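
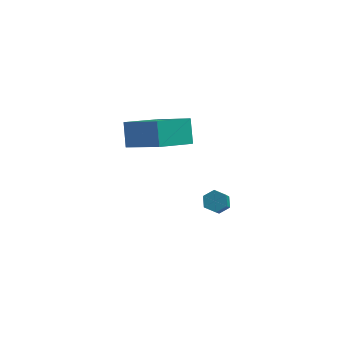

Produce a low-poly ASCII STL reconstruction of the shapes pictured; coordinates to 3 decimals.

solid 
facet normal -0.032 0.720 -0.693
outer loop
vertex 3.823 -0.829 -3.494
vertex 3.437 -1.058 -3.714
vertex 3.355 -0.718 -3.357
endloop
endfacet
facet normal 0.351 0.657 0.667
outer loop
vertex 3.823 -0.829 -3.494
vertex 3.355 -0.718 -3.357
vertex 3.889 -2.313 -2.066
endloop
endfacet
facet normal 0.351 0.657 0.667
outer loop
vertex 3.889 -2.313 -2.066
vertex 3.355 -0.718 -3.357
vertex 3.421 -2.202 -1.929
endloop
endfacet
facet normal 0.032 -0.720 0.693
outer loop
vertex 3.889 -2.313 -2.066
vertex 3.421 -2.202 -1.929
vertex 3.503 -2.542 -2.286
endloop
endfacet
facet normal -0.032 0.720 -0.693
outer loop
vertex 3.355 -0.718 -3.357
vertex 3.437 -1.058 -3.714
vertex 2.969 -0.947 -3.577
endloop
endfacet
facet normal -0.635 0.521 0.571
outer loop
vertex 3.355 -0.718 -3.357
vertex 2.969 -0.947 -3.577
vertex 3.421 -2.202 -1.929
endloop
endfacet
facet normal -0.635 0.520 0.571
outer loop
vertex 3.421 -2.202 -1.929
vertex 2.969 -0.947 -3.577
vertex 3.036 -2.431 -2.149
endloop
endfacet
facet normal 0.032 -0.720 0.693
outer loop
vertex 3.421 -2.202 -1.929
vertex 3.036 -2.431 -2.149
vertex 3.503 -2.542 -2.286
endloop
endfacet
facet normal -0.032 0.720 -0.693
outer loop
vertex 2.969 -0.947 -3.577
vertex 3.437 -1.058 -3.714
vertex 3.051 -1.287 -3.934
endloop
endfacet
facet normal -0.986 -0.137 -0.096
outer loop
vertex 2.969 -0.947 -3.577
vertex 3.051 -1.287 -3.934
vertex 3.036 -2.431 -2.149
endloop
endfacet
facet normal -0.986 -0.135 -0.095
outer loop
vertex 3.036 -2.431 -2.149
vertex 3.051 -1.287 -3.934
vertex 3.117 -2.771 -2.506
endloop
endfacet
facet normal 0.032 -0.720 0.693
outer loop
vertex 3.036 -2.431 -2.149
vertex 3.117 -2.771 -2.506
vertex 3.503 -2.542 -2.286
endloop
endfacet
facet normal -0.032 0.720 -0.693
outer loop
vertex 3.051 -1.287 -3.934
vertex 3.437 -1.058 -3.714
vertex 3.519 -1.398 -4.071
endloop
endfacet
facet normal -0.351 -0.657 -0.667
outer loop
vertex 3.051 -1.287 -3.934
vertex 3.519 -1.398 -4.071
vertex 3.117 -2.771 -2.506
endloop
endfacet
facet normal -0.351 -0.657 -0.667
outer loop
vertex 3.117 -2.771 -2.506
vertex 3.519 -1.398 -4.071
vertex 3.585 -2.882 -2.643
endloop
endfacet
facet normal 0.032 -0.720 0.693
outer loop
vertex 3.117 -2.771 -2.506
vertex 3.585 -2.882 -2.643
vertex 3.503 -2.542 -2.286
endloop
endfacet
facet normal -0.032 0.720 -0.693
outer loop
vertex 3.519 -1.398 -4.071
vertex 3.437 -1.058 -3.714
vertex 3.904 -1.169 -3.851
endloop
endfacet
facet normal 0.635 -0.521 -0.570
outer loop
vertex 3.519 -1.398 -4.071
vertex 3.904 -1.169 -3.851
vertex 3.585 -2.882 -2.643
endloop
endfacet
facet normal 0.634 -0.521 -0.571
outer loop
vertex 3.585 -2.882 -2.643
vertex 3.904 -1.169 -3.851
vertex 3.971 -2.653 -2.423
endloop
endfacet
facet normal 0.032 -0.720 0.693
outer loop
vertex 3.585 -2.882 -2.643
vertex 3.971 -2.653 -2.423
vertex 3.503 -2.542 -2.286
endloop
endfacet
facet normal -0.032 0.720 -0.693
outer loop
vertex 3.904 -1.169 -3.851
vertex 3.437 -1.058 -3.714
vertex 3.823 -0.829 -3.494
endloop
endfacet
facet normal 0.986 0.136 0.095
outer loop
vertex 3.904 -1.169 -3.851
vertex 3.823 -0.829 -3.494
vertex 3.971 -2.653 -2.423
endloop
endfacet
facet normal 0.986 0.137 0.096
outer loop
vertex 3.971 -2.653 -2.423
vertex 3.823 -0.829 -3.494
vertex 3.889 -2.313 -2.066
endloop
endfacet
facet normal 0.032 -0.720 0.693
outer loop
vertex 3.971 -2.653 -2.423
vertex 3.889 -2.313 -2.066
vertex 3.503 -2.542 -2.286
endloop
endfacet
facet normal -0.686 -0.649 0.331
outer loop
vertex 1.547 -3.334 1.311
vertex 1.354 -2.673 2.207
vertex 0.11 -2.345 0.272
endloop
endfacet
facet normal 0.171 -0.585 -0.793
outer loop
vertex 1.186 -1.327 -0.247
vertex 1.547 -3.334 1.311
vertex 0.11 -2.345 0.272
endloop
endfacet
facet normal -0.685 -0.649 0.330
outer loop
vertex 0.11 -2.345 0.272
vertex 1.354 -2.673 2.207
vertex -0.083 -1.685 1.169
endloop
endfacet
facet normal -0.708 0.488 -0.511
outer loop
vertex -0.083 -1.685 1.169
vertex 1.186 -1.327 -0.247
vertex 0.11 -2.345 0.272
endloop
endfacet
facet normal 0.708 -0.487 0.512
outer loop
vertex 1.547 -3.334 1.311
vertex 2.43 -1.655 1.688
vertex 1.354 -2.673 2.207
endloop
endfacet
facet normal 0.171 -0.585 -0.793
outer loop
vertex 2.623 -2.315 0.791
vertex 1.547 -3.334 1.311
vertex 1.186 -1.327 -0.247
endloop
endfacet
facet normal 0.708 -0.487 0.511
outer loop
vertex 2.623 -2.315 0.791
vertex 2.43 -1.655 1.688
vertex 1.547 -3.334 1.311
endloop
endfacet
facet normal -0.171 0.585 0.793
outer loop
vertex 1.354 -2.673 2.207
vertex 2.43 -1.655 1.688
vertex -0.083 -1.685 1.169
endloop
endfacet
facet normal -0.708 0.487 -0.512
outer loop
vertex 0.993 -0.666 0.649
vertex 1.186 -1.327 -0.247
vertex -0.083 -1.685 1.169
endloop
endfacet
facet normal -0.171 0.585 0.793
outer loop
vertex -0.083 -1.685 1.169
vertex 2.43 -1.655 1.688
vertex 0.993 -0.666 0.649
endloop
endfacet
facet normal 0.685 0.649 -0.331
outer loop
vertex 0.993 -0.666 0.649
vertex 2.623 -2.315 0.791
vertex 1.186 -1.327 -0.247
endloop
endfacet
facet normal 0.685 0.649 -0.330
outer loop
vertex 2.43 -1.655 1.688
vertex 2.623 -2.315 0.791
vertex 0.993 -0.666 0.649
endloop
endfacet

endsolid


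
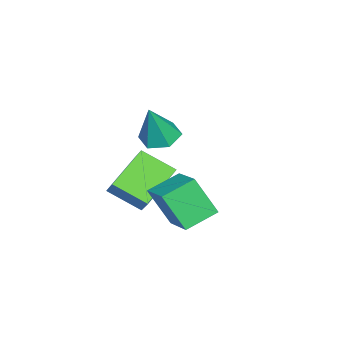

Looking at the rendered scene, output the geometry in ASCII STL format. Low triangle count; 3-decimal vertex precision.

solid 
facet normal -0.718 -0.590 -0.370
outer loop
vertex 0.863 -0.498 -1.122
vertex -0.23 0.48 -0.562
vertex 0.902 0.508 -2.803
endloop
endfacet
facet normal 0.696 -0.623 -0.357
outer loop
vertex 2.23 1.6 -2.118
vertex 0.863 -0.498 -1.122
vertex 0.902 0.508 -2.803
endloop
endfacet
facet normal -0.718 -0.590 -0.370
outer loop
vertex 0.902 0.508 -2.803
vertex -0.23 0.48 -0.562
vertex -0.191 1.487 -2.243
endloop
endfacet
facet normal 0.020 0.513 -0.858
outer loop
vertex -0.191 1.487 -2.243
vertex 2.23 1.6 -2.118
vertex 0.902 0.508 -2.803
endloop
endfacet
facet normal -0.020 -0.514 0.858
outer loop
vertex 0.863 -0.498 -1.122
vertex 1.098 1.572 0.123
vertex -0.23 0.48 -0.562
endloop
endfacet
facet normal 0.696 -0.623 -0.357
outer loop
vertex 2.191 0.593 -0.437
vertex 0.863 -0.498 -1.122
vertex 2.23 1.6 -2.118
endloop
endfacet
facet normal -0.021 -0.514 0.858
outer loop
vertex 2.191 0.593 -0.437
vertex 1.098 1.572 0.123
vertex 0.863 -0.498 -1.122
endloop
endfacet
facet normal -0.696 0.623 0.357
outer loop
vertex -0.23 0.48 -0.562
vertex 1.098 1.572 0.123
vertex -0.191 1.487 -2.243
endloop
endfacet
facet normal 0.020 0.514 -0.858
outer loop
vertex 1.137 2.578 -1.558
vertex 2.23 1.6 -2.118
vertex -0.191 1.487 -2.243
endloop
endfacet
facet normal -0.696 0.623 0.357
outer loop
vertex -0.191 1.487 -2.243
vertex 1.098 1.572 0.123
vertex 1.137 2.578 -1.558
endloop
endfacet
facet normal 0.718 0.590 0.370
outer loop
vertex 1.137 2.578 -1.558
vertex 2.191 0.593 -0.437
vertex 2.23 1.6 -2.118
endloop
endfacet
facet normal 0.718 0.590 0.370
outer loop
vertex 1.098 1.572 0.123
vertex 2.191 0.593 -0.437
vertex 1.137 2.578 -1.558
endloop
endfacet
facet normal -0.359 0.115 -0.926
outer loop
vertex -2.912 -1.849 -1.08
vertex -3.756 -1.57 -0.718
vertex -3.074 -0.92 -0.902
endloop
endfacet
facet normal 0.986 0.165 0.037
outer loop
vertex -2.912 -1.849 -1.08
vertex -3.074 -0.92 -0.902
vertex -3.004 -1.81 1.218
endloop
endfacet
facet normal -0.359 0.115 -0.926
outer loop
vertex -3.074 -0.92 -0.902
vertex -3.756 -1.57 -0.718
vertex -3.918 -0.641 -0.54
endloop
endfacet
facet normal 0.423 0.840 0.339
outer loop
vertex -3.074 -0.92 -0.902
vertex -3.918 -0.641 -0.54
vertex -3.004 -1.81 1.218
endloop
endfacet
facet normal -0.360 0.115 -0.926
outer loop
vertex -3.918 -0.641 -0.54
vertex -3.756 -1.57 -0.718
vertex -4.6 -1.291 -0.355
endloop
endfacet
facet normal -0.429 0.633 0.644
outer loop
vertex -3.918 -0.641 -0.54
vertex -4.6 -1.291 -0.355
vertex -3.004 -1.81 1.218
endloop
endfacet
facet normal -0.360 0.114 -0.926
outer loop
vertex -4.6 -1.291 -0.355
vertex -3.756 -1.57 -0.718
vertex -4.437 -2.221 -0.533
endloop
endfacet
facet normal -0.720 -0.250 0.648
outer loop
vertex -4.6 -1.291 -0.355
vertex -4.437 -2.221 -0.533
vertex -3.004 -1.81 1.218
endloop
endfacet
facet normal -0.360 0.114 -0.926
outer loop
vertex -4.437 -2.221 -0.533
vertex -3.756 -1.57 -0.718
vertex -3.593 -2.5 -0.896
endloop
endfacet
facet normal -0.157 -0.925 0.346
outer loop
vertex -4.437 -2.221 -0.533
vertex -3.593 -2.5 -0.896
vertex -3.004 -1.81 1.218
endloop
endfacet
facet normal -0.359 0.114 -0.926
outer loop
vertex -3.593 -2.5 -0.896
vertex -3.756 -1.57 -0.718
vertex -2.912 -1.849 -1.08
endloop
endfacet
facet normal 0.696 -0.717 0.040
outer loop
vertex -3.593 -2.5 -0.896
vertex -2.912 -1.849 -1.08
vertex -3.004 -1.81 1.218
endloop
endfacet
facet normal -0.548 -0.420 -0.723
outer loop
vertex -1.735 -1.961 -0.966
vertex -1.756 -0.449 -1.827
vertex 0.105 -2.539 -2.025
endloop
endfacet
facet normal 0.012 -0.869 0.494
outer loop
vertex 0.796 -2.011 -1.113
vertex -1.735 -1.961 -0.966
vertex 0.105 -2.539 -2.025
endloop
endfacet
facet normal -0.548 -0.420 -0.723
outer loop
vertex 0.105 -2.539 -2.025
vertex -1.756 -0.449 -1.827
vertex 0.084 -1.027 -2.886
endloop
endfacet
facet normal 0.836 -0.263 -0.482
outer loop
vertex 0.084 -1.027 -2.886
vertex 0.796 -2.011 -1.113
vertex 0.105 -2.539 -2.025
endloop
endfacet
facet normal -0.836 0.263 0.482
outer loop
vertex -1.735 -1.961 -0.966
vertex -1.065 0.079 -0.915
vertex -1.756 -0.449 -1.827
endloop
endfacet
facet normal 0.012 -0.869 0.494
outer loop
vertex -1.044 -1.433 -0.054
vertex -1.735 -1.961 -0.966
vertex 0.796 -2.011 -1.113
endloop
endfacet
facet normal -0.836 0.263 0.482
outer loop
vertex -1.044 -1.433 -0.054
vertex -1.065 0.079 -0.915
vertex -1.735 -1.961 -0.966
endloop
endfacet
facet normal -0.012 0.869 -0.494
outer loop
vertex -1.756 -0.449 -1.827
vertex -1.065 0.079 -0.915
vertex 0.084 -1.027 -2.886
endloop
endfacet
facet normal 0.836 -0.263 -0.482
outer loop
vertex 0.775 -0.499 -1.974
vertex 0.796 -2.011 -1.113
vertex 0.084 -1.027 -2.886
endloop
endfacet
facet normal -0.012 0.869 -0.494
outer loop
vertex 0.084 -1.027 -2.886
vertex -1.065 0.079 -0.915
vertex 0.775 -0.499 -1.974
endloop
endfacet
facet normal 0.548 0.420 0.723
outer loop
vertex 0.775 -0.499 -1.974
vertex -1.044 -1.433 -0.054
vertex 0.796 -2.011 -1.113
endloop
endfacet
facet normal 0.548 0.420 0.723
outer loop
vertex -1.065 0.079 -0.915
vertex -1.044 -1.433 -0.054
vertex 0.775 -0.499 -1.974
endloop
endfacet

endsolid


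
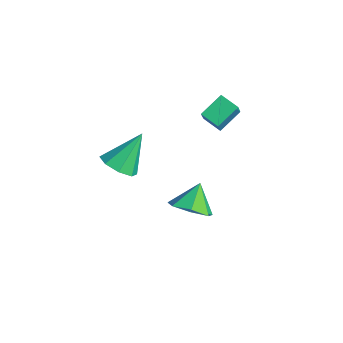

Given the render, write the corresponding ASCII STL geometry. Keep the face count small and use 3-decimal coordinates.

solid 
facet normal 0.064 -0.635 -0.770
outer loop
vertex 2.054 -2.265 -0.892
vertex 1.228 -2.405 -0.845
vertex 1.715 -1.858 -1.256
endloop
endfacet
facet normal 0.751 0.660 0.038
outer loop
vertex 2.054 -2.265 -0.892
vertex 1.715 -1.858 -1.256
vertex 1.112 -1.275 0.525
endloop
endfacet
facet normal 0.063 -0.635 -0.770
outer loop
vertex 1.715 -1.858 -1.256
vertex 1.228 -2.405 -0.845
vertex 1.09 -1.771 -1.379
endloop
endfacet
facet normal 0.182 0.951 -0.250
outer loop
vertex 1.715 -1.858 -1.256
vertex 1.09 -1.771 -1.379
vertex 1.112 -1.275 0.525
endloop
endfacet
facet normal 0.065 -0.635 -0.770
outer loop
vertex 1.09 -1.771 -1.379
vertex 1.228 -2.405 -0.845
vertex 0.546 -2.056 -1.19
endloop
endfacet
facet normal -0.510 0.834 -0.211
outer loop
vertex 1.09 -1.771 -1.379
vertex 0.546 -2.056 -1.19
vertex 1.112 -1.275 0.525
endloop
endfacet
facet normal 0.065 -0.635 -0.770
outer loop
vertex 0.546 -2.056 -1.19
vertex 1.228 -2.405 -0.845
vertex 0.401 -2.545 -0.799
endloop
endfacet
facet normal -0.917 0.377 0.131
outer loop
vertex 0.546 -2.056 -1.19
vertex 0.401 -2.545 -0.799
vertex 1.112 -1.275 0.525
endloop
endfacet
facet normal 0.065 -0.635 -0.770
outer loop
vertex 0.401 -2.545 -0.799
vertex 1.228 -2.405 -0.845
vertex 0.74 -2.952 -0.435
endloop
endfacet
facet normal -0.802 -0.152 0.577
outer loop
vertex 0.401 -2.545 -0.799
vertex 0.74 -2.952 -0.435
vertex 1.112 -1.275 0.525
endloop
endfacet
facet normal 0.064 -0.635 -0.770
outer loop
vertex 0.74 -2.952 -0.435
vertex 1.228 -2.405 -0.845
vertex 1.365 -3.039 -0.311
endloop
endfacet
facet normal -0.233 -0.444 0.865
outer loop
vertex 0.74 -2.952 -0.435
vertex 1.365 -3.039 -0.311
vertex 1.112 -1.275 0.525
endloop
endfacet
facet normal 0.064 -0.635 -0.770
outer loop
vertex 1.365 -3.039 -0.311
vertex 1.228 -2.405 -0.845
vertex 1.909 -2.754 -0.501
endloop
endfacet
facet normal 0.459 -0.326 0.826
outer loop
vertex 1.365 -3.039 -0.311
vertex 1.909 -2.754 -0.501
vertex 1.112 -1.275 0.525
endloop
endfacet
facet normal 0.064 -0.635 -0.770
outer loop
vertex 1.909 -2.754 -0.501
vertex 1.228 -2.405 -0.845
vertex 2.054 -2.265 -0.892
endloop
endfacet
facet normal 0.865 0.130 0.484
outer loop
vertex 1.909 -2.754 -0.501
vertex 2.054 -2.265 -0.892
vertex 1.112 -1.275 0.525
endloop
endfacet
facet normal -0.878 -0.349 0.326
outer loop
vertex 1.395 2.077 1.603
vertex 0.904 2.488 0.721
vertex 1.583 1.065 1.027
endloop
endfacet
facet normal 0.451 -0.377 0.809
outer loop
vertex 2.356 1.372 0.739
vertex 1.395 2.077 1.603
vertex 1.583 1.065 1.027
endloop
endfacet
facet normal -0.878 -0.349 0.326
outer loop
vertex 1.583 1.065 1.027
vertex 0.904 2.488 0.721
vertex 1.092 1.476 0.145
endloop
endfacet
facet normal 0.159 -0.858 -0.488
outer loop
vertex 1.092 1.476 0.145
vertex 2.356 1.372 0.739
vertex 1.583 1.065 1.027
endloop
endfacet
facet normal -0.159 0.858 0.488
outer loop
vertex 1.395 2.077 1.603
vertex 1.677 2.795 0.433
vertex 0.904 2.488 0.721
endloop
endfacet
facet normal 0.451 -0.377 0.809
outer loop
vertex 2.168 2.384 1.315
vertex 1.395 2.077 1.603
vertex 2.356 1.372 0.739
endloop
endfacet
facet normal -0.159 0.858 0.488
outer loop
vertex 2.168 2.384 1.315
vertex 1.677 2.795 0.433
vertex 1.395 2.077 1.603
endloop
endfacet
facet normal -0.451 0.377 -0.809
outer loop
vertex 0.904 2.488 0.721
vertex 1.677 2.795 0.433
vertex 1.092 1.476 0.145
endloop
endfacet
facet normal 0.159 -0.858 -0.488
outer loop
vertex 1.865 1.783 -0.143
vertex 2.356 1.372 0.739
vertex 1.092 1.476 0.145
endloop
endfacet
facet normal -0.451 0.377 -0.809
outer loop
vertex 1.092 1.476 0.145
vertex 1.677 2.795 0.433
vertex 1.865 1.783 -0.143
endloop
endfacet
facet normal 0.878 0.349 -0.326
outer loop
vertex 1.865 1.783 -0.143
vertex 2.168 2.384 1.315
vertex 2.356 1.372 0.739
endloop
endfacet
facet normal 0.878 0.349 -0.326
outer loop
vertex 1.677 2.795 0.433
vertex 2.168 2.384 1.315
vertex 1.865 1.783 -0.143
endloop
endfacet
facet normal 0.363 -0.568 -0.739
outer loop
vertex 2.799 -0.09 -3.686
vertex 2.144 0.274 -4.287
vertex 3.029 0.596 -4.1
endloop
endfacet
facet normal 0.537 0.296 0.790
outer loop
vertex 2.799 -0.09 -3.686
vertex 3.029 0.596 -4.1
vertex 1.676 1.006 -3.333
endloop
endfacet
facet normal 0.363 -0.567 -0.739
outer loop
vertex 3.029 0.596 -4.1
vertex 2.144 0.274 -4.287
vertex 2.593 1.039 -4.654
endloop
endfacet
facet normal 0.438 0.838 0.325
outer loop
vertex 3.029 0.596 -4.1
vertex 2.593 1.039 -4.654
vertex 1.676 1.006 -3.333
endloop
endfacet
facet normal 0.363 -0.568 -0.739
outer loop
vertex 2.593 1.039 -4.654
vertex 2.144 0.274 -4.287
vertex 1.819 0.906 -4.932
endloop
endfacet
facet normal -0.143 0.987 -0.074
outer loop
vertex 2.593 1.039 -4.654
vertex 1.819 0.906 -4.932
vertex 1.676 1.006 -3.333
endloop
endfacet
facet normal 0.363 -0.568 -0.739
outer loop
vertex 1.819 0.906 -4.932
vertex 2.144 0.274 -4.287
vertex 1.29 0.297 -4.724
endloop
endfacet
facet normal -0.769 0.631 -0.108
outer loop
vertex 1.819 0.906 -4.932
vertex 1.29 0.297 -4.724
vertex 1.676 1.006 -3.333
endloop
endfacet
facet normal 0.363 -0.569 -0.738
outer loop
vertex 1.29 0.297 -4.724
vertex 2.144 0.274 -4.287
vertex 1.404 -0.329 -4.186
endloop
endfacet
facet normal -0.968 0.038 0.249
outer loop
vertex 1.29 0.297 -4.724
vertex 1.404 -0.329 -4.186
vertex 1.676 1.006 -3.333
endloop
endfacet
facet normal 0.362 -0.568 -0.739
outer loop
vertex 1.404 -0.329 -4.186
vertex 2.144 0.274 -4.287
vertex 2.075 -0.501 -3.725
endloop
endfacet
facet normal -0.590 -0.346 0.730
outer loop
vertex 1.404 -0.329 -4.186
vertex 2.075 -0.501 -3.725
vertex 1.676 1.006 -3.333
endloop
endfacet
facet normal 0.362 -0.568 -0.739
outer loop
vertex 2.075 -0.501 -3.725
vertex 2.144 0.274 -4.287
vertex 2.799 -0.09 -3.686
endloop
endfacet
facet normal 0.079 -0.231 0.970
outer loop
vertex 2.075 -0.501 -3.725
vertex 2.799 -0.09 -3.686
vertex 1.676 1.006 -3.333
endloop
endfacet

endsolid


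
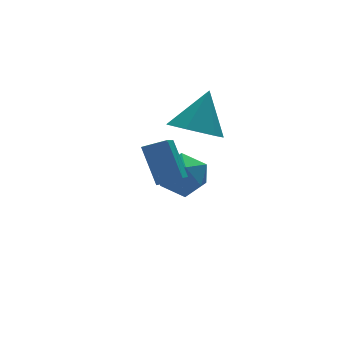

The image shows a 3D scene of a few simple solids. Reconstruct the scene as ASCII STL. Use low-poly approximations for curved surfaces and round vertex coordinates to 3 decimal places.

solid 
facet normal -0.869 0.387 -0.308
outer loop
vertex -2.245 -2.041 3.073
vertex -2.24 -1.057 4.296
vertex -1.196 -0.606 1.916
endloop
endfacet
facet normal -0.003 -0.626 -0.780
outer loop
vertex -0.44 -0.943 2.184
vertex -2.245 -2.041 3.073
vertex -1.196 -0.606 1.916
endloop
endfacet
facet normal -0.869 0.387 -0.308
outer loop
vertex -1.196 -0.606 1.916
vertex -2.24 -1.057 4.296
vertex -1.191 0.377 3.139
endloop
endfacet
facet normal 0.495 0.676 -0.546
outer loop
vertex -1.191 0.377 3.139
vertex -0.44 -0.943 2.184
vertex -1.196 -0.606 1.916
endloop
endfacet
facet normal -0.495 -0.676 0.546
outer loop
vertex -2.245 -2.041 3.073
vertex -1.484 -1.394 4.564
vertex -2.24 -1.057 4.296
endloop
endfacet
facet normal -0.002 -0.627 -0.779
outer loop
vertex -1.489 -2.377 3.341
vertex -2.245 -2.041 3.073
vertex -0.44 -0.943 2.184
endloop
endfacet
facet normal -0.494 -0.677 0.546
outer loop
vertex -1.489 -2.377 3.341
vertex -1.484 -1.394 4.564
vertex -2.245 -2.041 3.073
endloop
endfacet
facet normal 0.003 0.627 0.779
outer loop
vertex -2.24 -1.057 4.296
vertex -1.484 -1.394 4.564
vertex -1.191 0.377 3.139
endloop
endfacet
facet normal 0.494 0.676 -0.546
outer loop
vertex -0.435 0.041 3.407
vertex -0.44 -0.943 2.184
vertex -1.191 0.377 3.139
endloop
endfacet
facet normal 0.002 0.627 0.779
outer loop
vertex -1.191 0.377 3.139
vertex -1.484 -1.394 4.564
vertex -0.435 0.041 3.407
endloop
endfacet
facet normal 0.869 -0.387 0.308
outer loop
vertex -0.435 0.041 3.407
vertex -1.489 -2.377 3.341
vertex -0.44 -0.943 2.184
endloop
endfacet
facet normal 0.869 -0.387 0.308
outer loop
vertex -1.484 -1.394 4.564
vertex -1.489 -2.377 3.341
vertex -0.435 0.041 3.407
endloop
endfacet
facet normal 0.342 0.837 0.426
outer loop
vertex 1.061 3.155 -0.109
vertex 1.386 2.619 0.683
vertex 1.995 2.772 -0.107
endloop
endfacet
facet normal 0.364 0.887 -0.284
outer loop
vertex 1.061 3.155 -0.109
vertex 1.995 2.772 -0.107
vertex 1.435 2.733 -0.946
endloop
endfacet
facet normal -0.299 0.792 -0.533
outer loop
vertex 1.061 3.155 -0.109
vertex 1.435 2.733 -0.946
vertex 0.479 2.555 -0.674
endloop
endfacet
facet normal -0.730 0.683 0.026
outer loop
vertex 1.061 3.155 -0.109
vertex 0.479 2.555 -0.674
vertex 0.449 2.484 0.332
endloop
endfacet
facet normal -0.334 0.711 0.618
outer loop
vertex 1.061 3.155 -0.109
vertex 0.449 2.484 0.332
vertex 1.386 2.619 0.683
endloop
endfacet
facet normal 0.770 0.355 -0.530
outer loop
vertex 1.435 2.733 -0.946
vertex 1.995 2.772 -0.107
vertex 1.991 1.936 -0.672
endloop
endfacet
facet normal 0.735 0.274 0.620
outer loop
vertex 1.995 2.772 -0.107
vertex 1.386 2.619 0.683
vertex 1.961 1.865 0.334
endloop
endfacet
facet normal -0.359 0.070 0.931
outer loop
vertex 1.386 2.619 0.683
vertex 0.449 2.484 0.332
vertex 1.005 1.687 0.606
endloop
endfacet
facet normal -0.999 0.024 -0.028
outer loop
vertex 0.449 2.484 0.332
vertex 0.479 2.555 -0.674
vertex 0.445 1.648 -0.233
endloop
endfacet
facet normal -0.302 0.201 -0.932
outer loop
vertex 0.479 2.555 -0.674
vertex 1.435 2.733 -0.946
vertex 1.054 1.801 -1.023
endloop
endfacet
facet normal 0.730 -0.683 -0.026
outer loop
vertex 1.379 1.265 -0.231
vertex 1.991 1.936 -0.672
vertex 1.961 1.865 0.334
endloop
endfacet
facet normal 0.299 -0.792 0.533
outer loop
vertex 1.379 1.265 -0.231
vertex 1.961 1.865 0.334
vertex 1.005 1.687 0.606
endloop
endfacet
facet normal -0.364 -0.887 0.284
outer loop
vertex 1.379 1.265 -0.231
vertex 1.005 1.687 0.606
vertex 0.445 1.648 -0.233
endloop
endfacet
facet normal -0.342 -0.837 -0.426
outer loop
vertex 1.379 1.265 -0.231
vertex 0.445 1.648 -0.233
vertex 1.054 1.801 -1.023
endloop
endfacet
facet normal 0.334 -0.711 -0.618
outer loop
vertex 1.379 1.265 -0.231
vertex 1.054 1.801 -1.023
vertex 1.991 1.936 -0.672
endloop
endfacet
facet normal 0.999 -0.024 0.028
outer loop
vertex 1.961 1.865 0.334
vertex 1.991 1.936 -0.672
vertex 1.995 2.772 -0.107
endloop
endfacet
facet normal 0.302 -0.201 0.932
outer loop
vertex 1.005 1.687 0.606
vertex 1.961 1.865 0.334
vertex 1.386 2.619 0.683
endloop
endfacet
facet normal -0.770 -0.355 0.530
outer loop
vertex 0.445 1.648 -0.233
vertex 1.005 1.687 0.606
vertex 0.449 2.484 0.332
endloop
endfacet
facet normal -0.735 -0.274 -0.620
outer loop
vertex 1.054 1.801 -1.023
vertex 0.445 1.648 -0.233
vertex 0.479 2.555 -0.674
endloop
endfacet
facet normal 0.359 -0.070 -0.931
outer loop
vertex 1.991 1.936 -0.672
vertex 1.054 1.801 -1.023
vertex 1.435 2.733 -0.946
endloop
endfacet
facet normal -0.493 -0.301 -0.816
outer loop
vertex 1.591 0.168 2.809
vertex 0.745 0.624 3.152
vertex 1.401 1.14 2.565
endloop
endfacet
facet normal 0.981 0.165 -0.105
outer loop
vertex 1.591 0.168 2.809
vertex 1.401 1.14 2.565
vertex 1.615 1.156 4.588
endloop
endfacet
facet normal -0.493 -0.301 -0.816
outer loop
vertex 1.401 1.14 2.565
vertex 0.745 0.624 3.152
vertex 0.555 1.596 2.908
endloop
endfacet
facet normal 0.456 0.888 -0.055
outer loop
vertex 1.401 1.14 2.565
vertex 0.555 1.596 2.908
vertex 1.615 1.156 4.588
endloop
endfacet
facet normal -0.494 -0.301 -0.816
outer loop
vertex 0.555 1.596 2.908
vertex 0.745 0.624 3.152
vertex -0.1 1.081 3.495
endloop
endfacet
facet normal -0.302 0.858 0.415
outer loop
vertex 0.555 1.596 2.908
vertex -0.1 1.081 3.495
vertex 1.615 1.156 4.588
endloop
endfacet
facet normal -0.494 -0.302 -0.815
outer loop
vertex -0.1 1.081 3.495
vertex 0.745 0.624 3.152
vertex 0.09 0.109 3.74
endloop
endfacet
facet normal -0.538 0.106 0.836
outer loop
vertex -0.1 1.081 3.495
vertex 0.09 0.109 3.74
vertex 1.615 1.156 4.588
endloop
endfacet
facet normal -0.494 -0.302 -0.815
outer loop
vertex 0.09 0.109 3.74
vertex 0.745 0.624 3.152
vertex 0.935 -0.348 3.397
endloop
endfacet
facet normal -0.014 -0.617 0.787
outer loop
vertex 0.09 0.109 3.74
vertex 0.935 -0.348 3.397
vertex 1.615 1.156 4.588
endloop
endfacet
facet normal -0.493 -0.302 -0.816
outer loop
vertex 0.935 -0.348 3.397
vertex 0.745 0.624 3.152
vertex 1.591 0.168 2.809
endloop
endfacet
facet normal 0.745 -0.587 0.316
outer loop
vertex 0.935 -0.348 3.397
vertex 1.591 0.168 2.809
vertex 1.615 1.156 4.588
endloop
endfacet

endsolid


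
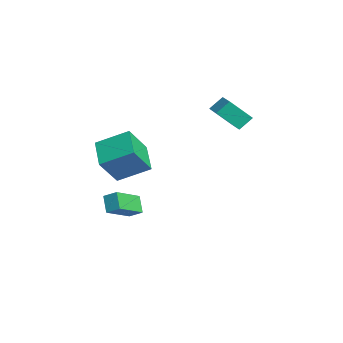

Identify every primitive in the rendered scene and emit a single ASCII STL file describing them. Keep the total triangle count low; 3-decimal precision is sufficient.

solid 
facet normal -0.984 -0.053 -0.173
outer loop
vertex -3.278 2.626 3.019
vertex -3.454 3.415 3.78
vertex -3.121 3.903 1.732
endloop
endfacet
facet normal 0.158 -0.711 -0.686
outer loop
vertex -1.586 3.985 2.0
vertex -3.278 2.626 3.019
vertex -3.121 3.903 1.732
endloop
endfacet
facet normal -0.984 -0.052 -0.172
outer loop
vertex -3.121 3.903 1.732
vertex -3.454 3.415 3.78
vertex -3.296 4.692 2.493
endloop
endfacet
facet normal 0.086 0.701 -0.707
outer loop
vertex -3.296 4.692 2.493
vertex -1.586 3.985 2.0
vertex -3.121 3.903 1.732
endloop
endfacet
facet normal -0.086 -0.702 0.707
outer loop
vertex -3.278 2.626 3.019
vertex -1.919 3.497 4.048
vertex -3.454 3.415 3.78
endloop
endfacet
facet normal 0.158 -0.711 -0.686
outer loop
vertex -1.744 2.708 3.287
vertex -3.278 2.626 3.019
vertex -1.586 3.985 2.0
endloop
endfacet
facet normal -0.086 -0.701 0.707
outer loop
vertex -1.744 2.708 3.287
vertex -1.919 3.497 4.048
vertex -3.278 2.626 3.019
endloop
endfacet
facet normal -0.158 0.711 0.686
outer loop
vertex -3.454 3.415 3.78
vertex -1.919 3.497 4.048
vertex -3.296 4.692 2.493
endloop
endfacet
facet normal 0.086 0.702 -0.707
outer loop
vertex -1.762 4.774 2.761
vertex -1.586 3.985 2.0
vertex -3.296 4.692 2.493
endloop
endfacet
facet normal -0.158 0.711 0.686
outer loop
vertex -3.296 4.692 2.493
vertex -1.919 3.497 4.048
vertex -1.762 4.774 2.761
endloop
endfacet
facet normal 0.984 0.053 0.173
outer loop
vertex -1.762 4.774 2.761
vertex -1.744 2.708 3.287
vertex -1.586 3.985 2.0
endloop
endfacet
facet normal 0.984 0.052 0.172
outer loop
vertex -1.919 3.497 4.048
vertex -1.744 2.708 3.287
vertex -1.762 4.774 2.761
endloop
endfacet
facet normal -0.500 -0.709 -0.498
outer loop
vertex -0.103 -3.675 -3.136
vertex -0.927 -3.715 -2.251
vertex -1.184 -2.251 -4.077
endloop
endfacet
facet normal 0.681 0.033 -0.732
outer loop
vertex -0.713 -1.585 -3.609
vertex -0.103 -3.675 -3.136
vertex -1.184 -2.251 -4.077
endloop
endfacet
facet normal -0.501 -0.708 -0.498
outer loop
vertex -1.184 -2.251 -4.077
vertex -0.927 -3.715 -2.251
vertex -2.007 -2.291 -3.192
endloop
endfacet
facet normal -0.535 0.705 -0.465
outer loop
vertex -2.007 -2.291 -3.192
vertex -0.713 -1.585 -3.609
vertex -1.184 -2.251 -4.077
endloop
endfacet
facet normal 0.534 -0.705 0.466
outer loop
vertex -0.103 -3.675 -3.136
vertex -0.456 -3.049 -1.783
vertex -0.927 -3.715 -2.251
endloop
endfacet
facet normal 0.681 0.033 -0.731
outer loop
vertex 0.367 -3.009 -2.668
vertex -0.103 -3.675 -3.136
vertex -0.713 -1.585 -3.609
endloop
endfacet
facet normal 0.535 -0.705 0.466
outer loop
vertex 0.367 -3.009 -2.668
vertex -0.456 -3.049 -1.783
vertex -0.103 -3.675 -3.136
endloop
endfacet
facet normal -0.681 -0.033 0.732
outer loop
vertex -0.927 -3.715 -2.251
vertex -0.456 -3.049 -1.783
vertex -2.007 -2.291 -3.192
endloop
endfacet
facet normal -0.535 0.705 -0.466
outer loop
vertex -1.537 -1.625 -2.724
vertex -0.713 -1.585 -3.609
vertex -2.007 -2.291 -3.192
endloop
endfacet
facet normal -0.681 -0.034 0.732
outer loop
vertex -2.007 -2.291 -3.192
vertex -0.456 -3.049 -1.783
vertex -1.537 -1.625 -2.724
endloop
endfacet
facet normal 0.500 0.708 0.498
outer loop
vertex -1.537 -1.625 -2.724
vertex 0.367 -3.009 -2.668
vertex -0.713 -1.585 -3.609
endloop
endfacet
facet normal 0.500 0.709 0.497
outer loop
vertex -0.456 -3.049 -1.783
vertex 0.367 -3.009 -2.668
vertex -1.537 -1.625 -2.724
endloop
endfacet
facet normal -0.908 0.013 0.418
outer loop
vertex 0.678 -4.334 2.576
vertex 1.137 -2.561 3.517
vertex -0.047 -3.292 0.966
endloop
endfacet
facet normal -0.223 -0.861 -0.457
outer loop
vertex 1.743 -3.319 0.143
vertex 0.678 -4.334 2.576
vertex -0.047 -3.292 0.966
endloop
endfacet
facet normal -0.909 0.014 0.418
outer loop
vertex -0.047 -3.292 0.966
vertex 1.137 -2.561 3.517
vertex 0.413 -1.519 1.907
endloop
endfacet
facet normal -0.353 0.508 -0.785
outer loop
vertex 0.413 -1.519 1.907
vertex 1.743 -3.319 0.143
vertex -0.047 -3.292 0.966
endloop
endfacet
facet normal 0.353 -0.508 0.785
outer loop
vertex 0.678 -4.334 2.576
vertex 2.927 -2.588 2.694
vertex 1.137 -2.561 3.517
endloop
endfacet
facet normal -0.223 -0.861 -0.457
outer loop
vertex 2.467 -4.361 1.753
vertex 0.678 -4.334 2.576
vertex 1.743 -3.319 0.143
endloop
endfacet
facet normal 0.354 -0.508 0.785
outer loop
vertex 2.467 -4.361 1.753
vertex 2.927 -2.588 2.694
vertex 0.678 -4.334 2.576
endloop
endfacet
facet normal 0.223 0.861 0.457
outer loop
vertex 1.137 -2.561 3.517
vertex 2.927 -2.588 2.694
vertex 0.413 -1.519 1.907
endloop
endfacet
facet normal -0.354 0.508 -0.785
outer loop
vertex 2.202 -1.546 1.084
vertex 1.743 -3.319 0.143
vertex 0.413 -1.519 1.907
endloop
endfacet
facet normal 0.223 0.861 0.457
outer loop
vertex 0.413 -1.519 1.907
vertex 2.927 -2.588 2.694
vertex 2.202 -1.546 1.084
endloop
endfacet
facet normal 0.909 -0.014 -0.417
outer loop
vertex 2.202 -1.546 1.084
vertex 2.467 -4.361 1.753
vertex 1.743 -3.319 0.143
endloop
endfacet
facet normal 0.908 -0.014 -0.418
outer loop
vertex 2.927 -2.588 2.694
vertex 2.467 -4.361 1.753
vertex 2.202 -1.546 1.084
endloop
endfacet

endsolid


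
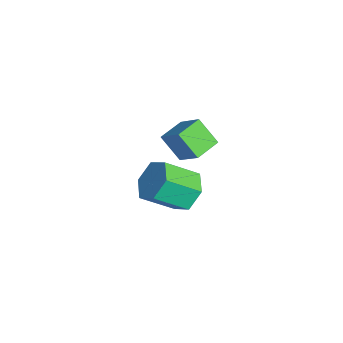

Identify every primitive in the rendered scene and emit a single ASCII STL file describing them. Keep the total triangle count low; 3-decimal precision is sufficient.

solid 
facet normal -0.682 -0.327 -0.654
outer loop
vertex -0.514 -1.784 2.729
vertex -1.171 -0.772 2.908
vertex 0.174 -1.156 1.698
endloop
endfacet
facet normal 0.538 -0.830 -0.146
outer loop
vertex 1.191 -0.668 2.672
vertex -0.514 -1.784 2.729
vertex 0.174 -1.156 1.698
endloop
endfacet
facet normal -0.682 -0.327 -0.654
outer loop
vertex 0.174 -1.156 1.698
vertex -1.171 -0.772 2.908
vertex -0.483 -0.143 1.876
endloop
endfacet
facet normal 0.495 0.451 -0.743
outer loop
vertex -0.483 -0.143 1.876
vertex 1.191 -0.668 2.672
vertex 0.174 -1.156 1.698
endloop
endfacet
facet normal -0.494 -0.452 0.743
outer loop
vertex -0.514 -1.784 2.729
vertex -0.154 -0.284 3.882
vertex -1.171 -0.772 2.908
endloop
endfacet
facet normal 0.538 -0.830 -0.147
outer loop
vertex 0.503 -1.297 3.704
vertex -0.514 -1.784 2.729
vertex 1.191 -0.668 2.672
endloop
endfacet
facet normal -0.495 -0.452 0.742
outer loop
vertex 0.503 -1.297 3.704
vertex -0.154 -0.284 3.882
vertex -0.514 -1.784 2.729
endloop
endfacet
facet normal -0.539 0.830 0.147
outer loop
vertex -1.171 -0.772 2.908
vertex -0.154 -0.284 3.882
vertex -0.483 -0.143 1.876
endloop
endfacet
facet normal 0.495 0.452 -0.742
outer loop
vertex 0.534 0.344 2.851
vertex 1.191 -0.668 2.672
vertex -0.483 -0.143 1.876
endloop
endfacet
facet normal -0.538 0.830 0.147
outer loop
vertex -0.483 -0.143 1.876
vertex -0.154 -0.284 3.882
vertex 0.534 0.344 2.851
endloop
endfacet
facet normal 0.682 0.327 0.654
outer loop
vertex 0.534 0.344 2.851
vertex 0.503 -1.297 3.704
vertex 1.191 -0.668 2.672
endloop
endfacet
facet normal 0.682 0.327 0.654
outer loop
vertex -0.154 -0.284 3.882
vertex 0.503 -1.297 3.704
vertex 0.534 0.344 2.851
endloop
endfacet
facet normal 0.017 0.805 -0.592
outer loop
vertex -0.715 0.017 -1.6
vertex -1.484 -0.413 -2.207
vertex -1.744 0.206 -1.373
endloop
endfacet
facet normal 0.275 0.566 0.777
outer loop
vertex -0.715 0.017 -1.6
vertex -1.744 0.206 -1.373
vertex -0.747 -1.497 -0.486
endloop
endfacet
facet normal 0.276 0.566 0.777
outer loop
vertex -0.747 -1.497 -0.486
vertex -1.744 0.206 -1.373
vertex -1.775 -1.308 -0.259
endloop
endfacet
facet normal -0.017 -0.805 0.592
outer loop
vertex -0.747 -1.497 -0.486
vertex -1.775 -1.308 -0.259
vertex -1.516 -1.927 -1.093
endloop
endfacet
facet normal 0.016 0.805 -0.593
outer loop
vertex -1.744 0.206 -1.373
vertex -1.484 -0.413 -2.207
vertex -2.513 -0.225 -1.98
endloop
endfacet
facet normal -0.695 0.435 0.572
outer loop
vertex -1.744 0.206 -1.373
vertex -2.513 -0.225 -1.98
vertex -1.775 -1.308 -0.259
endloop
endfacet
facet normal -0.695 0.435 0.572
outer loop
vertex -1.775 -1.308 -0.259
vertex -2.513 -0.225 -1.98
vertex -2.544 -1.739 -0.866
endloop
endfacet
facet normal -0.016 -0.805 0.593
outer loop
vertex -1.775 -1.308 -0.259
vertex -2.544 -1.739 -0.866
vertex -1.516 -1.927 -1.093
endloop
endfacet
facet normal 0.017 0.806 -0.592
outer loop
vertex -2.513 -0.225 -1.98
vertex -1.484 -0.413 -2.207
vertex -2.253 -0.843 -2.814
endloop
endfacet
facet normal -0.970 -0.131 -0.205
outer loop
vertex -2.513 -0.225 -1.98
vertex -2.253 -0.843 -2.814
vertex -2.544 -1.739 -0.866
endloop
endfacet
facet normal -0.970 -0.130 -0.205
outer loop
vertex -2.544 -1.739 -0.866
vertex -2.253 -0.843 -2.814
vertex -2.285 -2.357 -1.7
endloop
endfacet
facet normal -0.017 -0.806 0.592
outer loop
vertex -2.544 -1.739 -0.866
vertex -2.285 -2.357 -1.7
vertex -1.516 -1.927 -1.093
endloop
endfacet
facet normal 0.017 0.805 -0.592
outer loop
vertex -2.253 -0.843 -2.814
vertex -1.484 -0.413 -2.207
vertex -1.225 -1.032 -3.041
endloop
endfacet
facet normal -0.276 -0.566 -0.777
outer loop
vertex -2.253 -0.843 -2.814
vertex -1.225 -1.032 -3.041
vertex -2.285 -2.357 -1.7
endloop
endfacet
facet normal -0.275 -0.566 -0.777
outer loop
vertex -2.285 -2.357 -1.7
vertex -1.225 -1.032 -3.041
vertex -1.256 -2.546 -1.927
endloop
endfacet
facet normal -0.017 -0.805 0.592
outer loop
vertex -2.285 -2.357 -1.7
vertex -1.256 -2.546 -1.927
vertex -1.516 -1.927 -1.093
endloop
endfacet
facet normal 0.016 0.805 -0.593
outer loop
vertex -1.225 -1.032 -3.041
vertex -1.484 -0.413 -2.207
vertex -0.456 -0.601 -2.434
endloop
endfacet
facet normal 0.695 -0.435 -0.572
outer loop
vertex -1.225 -1.032 -3.041
vertex -0.456 -0.601 -2.434
vertex -1.256 -2.546 -1.927
endloop
endfacet
facet normal 0.695 -0.435 -0.572
outer loop
vertex -1.256 -2.546 -1.927
vertex -0.456 -0.601 -2.434
vertex -0.487 -2.115 -1.32
endloop
endfacet
facet normal -0.016 -0.805 0.593
outer loop
vertex -1.256 -2.546 -1.927
vertex -0.487 -2.115 -1.32
vertex -1.516 -1.927 -1.093
endloop
endfacet
facet normal 0.017 0.806 -0.592
outer loop
vertex -0.456 -0.601 -2.434
vertex -1.484 -0.413 -2.207
vertex -0.715 0.017 -1.6
endloop
endfacet
facet normal 0.970 0.131 0.204
outer loop
vertex -0.456 -0.601 -2.434
vertex -0.715 0.017 -1.6
vertex -0.487 -2.115 -1.32
endloop
endfacet
facet normal 0.970 0.131 0.206
outer loop
vertex -0.487 -2.115 -1.32
vertex -0.715 0.017 -1.6
vertex -0.747 -1.497 -0.486
endloop
endfacet
facet normal -0.017 -0.806 0.592
outer loop
vertex -0.487 -2.115 -1.32
vertex -0.747 -1.497 -0.486
vertex -1.516 -1.927 -1.093
endloop
endfacet

endsolid


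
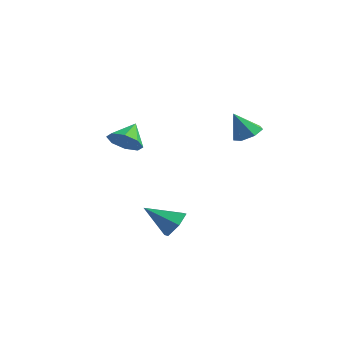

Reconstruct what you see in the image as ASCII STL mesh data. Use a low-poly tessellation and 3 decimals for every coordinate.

solid 
facet normal 0.380 0.294 -0.877
outer loop
vertex 4.649 1.754 2.84
vertex 3.899 2.2 2.665
vertex 4.632 2.488 3.079
endloop
endfacet
facet normal 0.663 -0.218 0.716
outer loop
vertex 4.649 1.754 2.84
vertex 4.632 2.488 3.079
vertex 3.281 1.72 4.095
endloop
endfacet
facet normal 0.380 0.294 -0.877
outer loop
vertex 4.632 2.488 3.079
vertex 3.899 2.2 2.665
vertex 4.063 3.005 3.006
endloop
endfacet
facet normal 0.335 0.482 0.810
outer loop
vertex 4.632 2.488 3.079
vertex 4.063 3.005 3.006
vertex 3.281 1.72 4.095
endloop
endfacet
facet normal 0.380 0.294 -0.877
outer loop
vertex 4.063 3.005 3.006
vertex 3.899 2.2 2.665
vertex 3.371 2.916 2.676
endloop
endfacet
facet normal -0.371 0.721 0.584
outer loop
vertex 4.063 3.005 3.006
vertex 3.371 2.916 2.676
vertex 3.281 1.72 4.095
endloop
endfacet
facet normal 0.380 0.293 -0.877
outer loop
vertex 3.371 2.916 2.676
vertex 3.899 2.2 2.665
vertex 3.076 2.287 2.338
endloop
endfacet
facet normal -0.924 0.320 0.211
outer loop
vertex 3.371 2.916 2.676
vertex 3.076 2.287 2.338
vertex 3.281 1.72 4.095
endloop
endfacet
facet normal 0.380 0.294 -0.877
outer loop
vertex 3.076 2.287 2.338
vertex 3.899 2.2 2.665
vertex 3.401 1.592 2.246
endloop
endfacet
facet normal -0.907 -0.420 -0.030
outer loop
vertex 3.076 2.287 2.338
vertex 3.401 1.592 2.246
vertex 3.281 1.72 4.095
endloop
endfacet
facet normal 0.379 0.294 -0.877
outer loop
vertex 3.401 1.592 2.246
vertex 3.899 2.2 2.665
vertex 4.102 1.355 2.469
endloop
endfacet
facet normal -0.332 -0.942 0.044
outer loop
vertex 3.401 1.592 2.246
vertex 4.102 1.355 2.469
vertex 3.281 1.72 4.095
endloop
endfacet
facet normal 0.380 0.295 -0.877
outer loop
vertex 4.102 1.355 2.469
vertex 3.899 2.2 2.665
vertex 4.649 1.754 2.84
endloop
endfacet
facet normal 0.366 -0.851 0.376
outer loop
vertex 4.102 1.355 2.469
vertex 4.649 1.754 2.84
vertex 3.281 1.72 4.095
endloop
endfacet
facet normal 0.151 -0.776 -0.612
outer loop
vertex -2.274 1.067 0.424
vertex -3.233 0.658 0.706
vertex -2.886 1.333 -0.064
endloop
endfacet
facet normal 0.469 0.876 -0.111
outer loop
vertex -2.274 1.067 0.424
vertex -2.886 1.333 -0.064
vertex -3.467 1.862 1.654
endloop
endfacet
facet normal 0.151 -0.776 -0.612
outer loop
vertex -2.886 1.333 -0.064
vertex -3.233 0.658 0.706
vertex -3.702 1.203 -0.101
endloop
endfacet
facet normal -0.134 0.934 -0.333
outer loop
vertex -2.886 1.333 -0.064
vertex -3.702 1.203 -0.101
vertex -3.467 1.862 1.654
endloop
endfacet
facet normal 0.151 -0.776 -0.612
outer loop
vertex -3.702 1.203 -0.101
vertex -3.233 0.658 0.706
vertex -4.243 0.754 0.335
endloop
endfacet
facet normal -0.705 0.690 -0.165
outer loop
vertex -3.702 1.203 -0.101
vertex -4.243 0.754 0.335
vertex -3.467 1.862 1.654
endloop
endfacet
facet normal 0.151 -0.776 -0.612
outer loop
vertex -4.243 0.754 0.335
vertex -3.233 0.658 0.706
vertex -4.192 0.25 0.987
endloop
endfacet
facet normal -0.911 0.288 0.294
outer loop
vertex -4.243 0.754 0.335
vertex -4.192 0.25 0.987
vertex -3.467 1.862 1.654
endloop
endfacet
facet normal 0.151 -0.776 -0.612
outer loop
vertex -4.192 0.25 0.987
vertex -3.233 0.658 0.706
vertex -3.579 -0.016 1.475
endloop
endfacet
facet normal -0.632 -0.036 0.774
outer loop
vertex -4.192 0.25 0.987
vertex -3.579 -0.016 1.475
vertex -3.467 1.862 1.654
endloop
endfacet
facet normal 0.152 -0.776 -0.612
outer loop
vertex -3.579 -0.016 1.475
vertex -3.233 0.658 0.706
vertex -2.764 0.114 1.512
endloop
endfacet
facet normal -0.030 -0.093 0.995
outer loop
vertex -3.579 -0.016 1.475
vertex -2.764 0.114 1.512
vertex -3.467 1.862 1.654
endloop
endfacet
facet normal 0.151 -0.776 -0.612
outer loop
vertex -2.764 0.114 1.512
vertex -3.233 0.658 0.706
vertex -2.223 0.563 1.076
endloop
endfacet
facet normal 0.542 0.151 0.827
outer loop
vertex -2.764 0.114 1.512
vertex -2.223 0.563 1.076
vertex -3.467 1.862 1.654
endloop
endfacet
facet normal 0.151 -0.776 -0.612
outer loop
vertex -2.223 0.563 1.076
vertex -3.233 0.658 0.706
vertex -2.274 1.067 0.424
endloop
endfacet
facet normal 0.748 0.552 0.368
outer loop
vertex -2.223 0.563 1.076
vertex -2.274 1.067 0.424
vertex -3.467 1.862 1.654
endloop
endfacet
facet normal 0.673 0.468 -0.572
outer loop
vertex 1.893 -1.01 -3.486
vertex 1.157 -0.413 -3.864
vertex 1.668 -0.127 -3.029
endloop
endfacet
facet normal 0.380 -0.347 0.858
outer loop
vertex 1.893 -1.01 -3.486
vertex 1.668 -0.127 -3.029
vertex -0.217 -1.367 -2.696
endloop
endfacet
facet normal 0.673 0.468 -0.572
outer loop
vertex 1.668 -0.127 -3.029
vertex 1.157 -0.413 -3.864
vertex 0.932 0.471 -3.406
endloop
endfacet
facet normal -0.118 0.421 0.899
outer loop
vertex 1.668 -0.127 -3.029
vertex 0.932 0.471 -3.406
vertex -0.217 -1.367 -2.696
endloop
endfacet
facet normal 0.673 0.468 -0.573
outer loop
vertex 0.932 0.471 -3.406
vertex 1.157 -0.413 -3.864
vertex 0.421 0.184 -4.241
endloop
endfacet
facet normal -0.767 0.583 0.269
outer loop
vertex 0.932 0.471 -3.406
vertex 0.421 0.184 -4.241
vertex -0.217 -1.367 -2.696
endloop
endfacet
facet normal 0.673 0.468 -0.572
outer loop
vertex 0.421 0.184 -4.241
vertex 1.157 -0.413 -3.864
vertex 0.646 -0.699 -4.699
endloop
endfacet
facet normal -0.915 -0.024 -0.402
outer loop
vertex 0.421 0.184 -4.241
vertex 0.646 -0.699 -4.699
vertex -0.217 -1.367 -2.696
endloop
endfacet
facet normal 0.673 0.468 -0.572
outer loop
vertex 0.646 -0.699 -4.699
vertex 1.157 -0.413 -3.864
vertex 1.382 -1.296 -4.322
endloop
endfacet
facet normal -0.416 -0.794 -0.444
outer loop
vertex 0.646 -0.699 -4.699
vertex 1.382 -1.296 -4.322
vertex -0.217 -1.367 -2.696
endloop
endfacet
facet normal 0.674 0.468 -0.572
outer loop
vertex 1.382 -1.296 -4.322
vertex 1.157 -0.413 -3.864
vertex 1.893 -1.01 -3.486
endloop
endfacet
facet normal 0.231 -0.955 0.186
outer loop
vertex 1.382 -1.296 -4.322
vertex 1.893 -1.01 -3.486
vertex -0.217 -1.367 -2.696
endloop
endfacet

endsolid


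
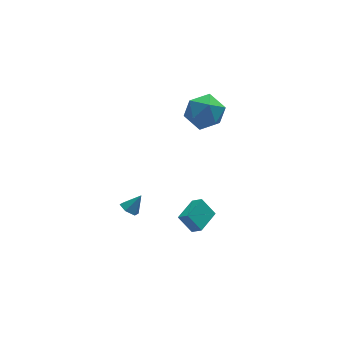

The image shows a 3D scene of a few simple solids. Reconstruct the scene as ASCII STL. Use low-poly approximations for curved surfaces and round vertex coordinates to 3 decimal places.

solid 
facet normal -0.718 0.674 0.175
outer loop
vertex 0.973 5.09 3.578
vertex 0.108 4.263 3.214
vertex 0.453 4.319 4.415
endloop
endfacet
facet normal -0.162 0.774 0.612
outer loop
vertex 0.973 5.09 3.578
vertex 0.453 4.319 4.415
vertex 1.683 4.547 4.453
endloop
endfacet
facet normal 0.417 0.884 0.210
outer loop
vertex 0.973 5.09 3.578
vertex 1.683 4.547 4.453
vertex 2.097 4.632 3.276
endloop
endfacet
facet normal 0.220 0.852 -0.475
outer loop
vertex 0.973 5.09 3.578
vertex 2.097 4.632 3.276
vertex 1.124 4.456 2.51
endloop
endfacet
facet normal -0.481 0.722 -0.497
outer loop
vertex 0.973 5.09 3.578
vertex 1.124 4.456 2.51
vertex 0.108 4.263 3.214
endloop
endfacet
facet normal -0.062 0.173 0.983
outer loop
vertex 1.683 4.547 4.453
vertex 0.453 4.319 4.415
vertex 1.256 3.384 4.63
endloop
endfacet
facet normal -0.961 0.010 0.276
outer loop
vertex 0.453 4.319 4.415
vertex 0.108 4.263 3.214
vertex 0.283 3.208 3.864
endloop
endfacet
facet normal -0.579 0.089 -0.811
outer loop
vertex 0.108 4.263 3.214
vertex 1.124 4.456 2.51
vertex 0.697 3.293 2.687
endloop
endfacet
facet normal 0.556 0.299 -0.775
outer loop
vertex 1.124 4.456 2.51
vertex 2.097 4.632 3.276
vertex 1.927 3.521 2.725
endloop
endfacet
facet normal 0.875 0.350 0.333
outer loop
vertex 2.097 4.632 3.276
vertex 1.683 4.547 4.453
vertex 2.272 3.577 3.926
endloop
endfacet
facet normal -0.220 -0.852 0.475
outer loop
vertex 1.407 2.75 3.562
vertex 1.256 3.384 4.63
vertex 0.283 3.208 3.864
endloop
endfacet
facet normal -0.417 -0.884 -0.210
outer loop
vertex 1.407 2.75 3.562
vertex 0.283 3.208 3.864
vertex 0.697 3.293 2.687
endloop
endfacet
facet normal 0.162 -0.774 -0.612
outer loop
vertex 1.407 2.75 3.562
vertex 0.697 3.293 2.687
vertex 1.927 3.521 2.725
endloop
endfacet
facet normal 0.718 -0.674 -0.175
outer loop
vertex 1.407 2.75 3.562
vertex 1.927 3.521 2.725
vertex 2.272 3.577 3.926
endloop
endfacet
facet normal 0.481 -0.722 0.497
outer loop
vertex 1.407 2.75 3.562
vertex 2.272 3.577 3.926
vertex 1.256 3.384 4.63
endloop
endfacet
facet normal -0.556 -0.299 0.775
outer loop
vertex 0.283 3.208 3.864
vertex 1.256 3.384 4.63
vertex 0.453 4.319 4.415
endloop
endfacet
facet normal -0.875 -0.350 -0.333
outer loop
vertex 0.697 3.293 2.687
vertex 0.283 3.208 3.864
vertex 0.108 4.263 3.214
endloop
endfacet
facet normal 0.062 -0.173 -0.983
outer loop
vertex 1.927 3.521 2.725
vertex 0.697 3.293 2.687
vertex 1.124 4.456 2.51
endloop
endfacet
facet normal 0.961 -0.010 -0.276
outer loop
vertex 2.272 3.577 3.926
vertex 1.927 3.521 2.725
vertex 2.097 4.632 3.276
endloop
endfacet
facet normal 0.579 -0.089 0.811
outer loop
vertex 1.256 3.384 4.63
vertex 2.272 3.577 3.926
vertex 1.683 4.547 4.453
endloop
endfacet
facet normal -0.638 -0.101 -0.763
outer loop
vertex -2.943 4.018 -3.973
vertex -3.286 3.6 -3.631
vertex -3.421 4.224 -3.601
endloop
endfacet
facet normal 0.440 0.895 0.070
outer loop
vertex -2.943 4.018 -3.973
vertex -3.421 4.224 -3.601
vertex -2.534 3.72 -2.729
endloop
endfacet
facet normal -0.638 -0.101 -0.763
outer loop
vertex -3.421 4.224 -3.601
vertex -3.286 3.6 -3.631
vertex -3.764 3.806 -3.259
endloop
endfacet
facet normal -0.230 0.722 0.652
outer loop
vertex -3.421 4.224 -3.601
vertex -3.764 3.806 -3.259
vertex -2.534 3.72 -2.729
endloop
endfacet
facet normal -0.638 -0.101 -0.764
outer loop
vertex -3.764 3.806 -3.259
vertex -3.286 3.6 -3.631
vertex -3.629 3.181 -3.289
endloop
endfacet
facet normal -0.400 -0.130 0.907
outer loop
vertex -3.764 3.806 -3.259
vertex -3.629 3.181 -3.289
vertex -2.534 3.72 -2.729
endloop
endfacet
facet normal -0.636 -0.103 -0.764
outer loop
vertex -3.629 3.181 -3.289
vertex -3.286 3.6 -3.631
vertex -3.15 2.975 -3.66
endloop
endfacet
facet normal 0.101 -0.808 0.580
outer loop
vertex -3.629 3.181 -3.289
vertex -3.15 2.975 -3.66
vertex -2.534 3.72 -2.729
endloop
endfacet
facet normal -0.637 -0.103 -0.764
outer loop
vertex -3.15 2.975 -3.66
vertex -3.286 3.6 -3.631
vertex -2.807 3.393 -4.002
endloop
endfacet
facet normal 0.772 -0.635 -0.002
outer loop
vertex -3.15 2.975 -3.66
vertex -2.807 3.393 -4.002
vertex -2.534 3.72 -2.729
endloop
endfacet
facet normal -0.637 -0.103 -0.764
outer loop
vertex -2.807 3.393 -4.002
vertex -3.286 3.6 -3.631
vertex -2.943 4.018 -3.973
endloop
endfacet
facet normal 0.942 0.217 -0.258
outer loop
vertex -2.807 3.393 -4.002
vertex -2.943 4.018 -3.973
vertex -2.534 3.72 -2.729
endloop
endfacet
facet normal -0.744 -0.662 -0.087
outer loop
vertex -0.58 1.46 -3.007
vertex -0.968 1.966 -3.538
vertex 0.04 0.894 -4.0
endloop
endfacet
facet normal 0.468 -0.610 0.640
outer loop
vertex 1.208 1.934 -3.862
vertex -0.58 1.46 -3.007
vertex 0.04 0.894 -4.0
endloop
endfacet
facet normal -0.744 -0.662 -0.088
outer loop
vertex 0.04 0.894 -4.0
vertex -0.968 1.966 -3.538
vertex -0.348 1.401 -4.531
endloop
endfacet
facet normal 0.477 -0.435 -0.764
outer loop
vertex -0.348 1.401 -4.531
vertex 1.208 1.934 -3.862
vertex 0.04 0.894 -4.0
endloop
endfacet
facet normal -0.478 0.435 0.763
outer loop
vertex -0.58 1.46 -3.007
vertex 0.2 3.006 -3.4
vertex -0.968 1.966 -3.538
endloop
endfacet
facet normal 0.468 -0.611 0.639
outer loop
vertex 0.588 2.499 -2.869
vertex -0.58 1.46 -3.007
vertex 1.208 1.934 -3.862
endloop
endfacet
facet normal -0.477 0.435 0.764
outer loop
vertex 0.588 2.499 -2.869
vertex 0.2 3.006 -3.4
vertex -0.58 1.46 -3.007
endloop
endfacet
facet normal -0.468 0.610 -0.639
outer loop
vertex -0.968 1.966 -3.538
vertex 0.2 3.006 -3.4
vertex -0.348 1.401 -4.531
endloop
endfacet
facet normal 0.477 -0.435 -0.763
outer loop
vertex 0.82 2.44 -4.393
vertex 1.208 1.934 -3.862
vertex -0.348 1.401 -4.531
endloop
endfacet
facet normal -0.467 0.610 -0.640
outer loop
vertex -0.348 1.401 -4.531
vertex 0.2 3.006 -3.4
vertex 0.82 2.44 -4.393
endloop
endfacet
facet normal 0.744 0.662 0.088
outer loop
vertex 0.82 2.44 -4.393
vertex 0.588 2.499 -2.869
vertex 1.208 1.934 -3.862
endloop
endfacet
facet normal 0.745 0.662 0.088
outer loop
vertex 0.2 3.006 -3.4
vertex 0.588 2.499 -2.869
vertex 0.82 2.44 -4.393
endloop
endfacet

endsolid


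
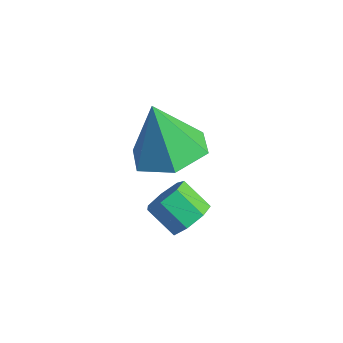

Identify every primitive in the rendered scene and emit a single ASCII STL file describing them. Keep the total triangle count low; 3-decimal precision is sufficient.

solid 
facet normal 0.286 0.106 -0.952
outer loop
vertex 2.154 4.25 0.693
vertex 1.247 3.762 0.366
vertex 1.268 4.834 0.492
endloop
endfacet
facet normal 0.300 0.684 0.666
outer loop
vertex 2.154 4.25 0.693
vertex 1.268 4.834 0.492
vertex 0.753 3.578 2.014
endloop
endfacet
facet normal 0.285 0.106 -0.953
outer loop
vertex 1.268 4.834 0.492
vertex 1.247 3.762 0.366
vertex 0.361 4.346 0.166
endloop
endfacet
facet normal -0.542 0.729 0.418
outer loop
vertex 1.268 4.834 0.492
vertex 0.361 4.346 0.166
vertex 0.753 3.578 2.014
endloop
endfacet
facet normal 0.285 0.107 -0.952
outer loop
vertex 0.361 4.346 0.166
vertex 1.247 3.762 0.366
vertex 0.341 3.274 0.04
endloop
endfacet
facet normal -0.979 -0.006 0.205
outer loop
vertex 0.361 4.346 0.166
vertex 0.341 3.274 0.04
vertex 0.753 3.578 2.014
endloop
endfacet
facet normal 0.285 0.107 -0.952
outer loop
vertex 0.341 3.274 0.04
vertex 1.247 3.762 0.366
vertex 1.227 2.689 0.24
endloop
endfacet
facet normal -0.572 -0.784 0.240
outer loop
vertex 0.341 3.274 0.04
vertex 1.227 2.689 0.24
vertex 0.753 3.578 2.014
endloop
endfacet
facet normal 0.286 0.106 -0.952
outer loop
vertex 1.227 2.689 0.24
vertex 1.247 3.762 0.366
vertex 2.133 3.178 0.567
endloop
endfacet
facet normal 0.271 -0.829 0.488
outer loop
vertex 1.227 2.689 0.24
vertex 2.133 3.178 0.567
vertex 0.753 3.578 2.014
endloop
endfacet
facet normal 0.286 0.106 -0.952
outer loop
vertex 2.133 3.178 0.567
vertex 1.247 3.762 0.366
vertex 2.154 4.25 0.693
endloop
endfacet
facet normal 0.707 -0.096 0.701
outer loop
vertex 2.133 3.178 0.567
vertex 2.154 4.25 0.693
vertex 0.753 3.578 2.014
endloop
endfacet
facet normal 0.759 0.224 -0.611
outer loop
vertex 2.602 3.714 -1.239
vertex 2.207 3.655 -1.752
vertex 2.335 4.185 -1.398
endloop
endfacet
facet normal 0.447 0.503 0.740
outer loop
vertex 2.602 3.714 -1.239
vertex 2.335 4.185 -1.398
vertex 1.828 3.485 -0.616
endloop
endfacet
facet normal 0.446 0.504 0.740
outer loop
vertex 1.828 3.485 -0.616
vertex 2.335 4.185 -1.398
vertex 1.56 3.956 -0.775
endloop
endfacet
facet normal -0.758 -0.225 0.612
outer loop
vertex 1.828 3.485 -0.616
vertex 1.56 3.956 -0.775
vertex 1.433 3.425 -1.128
endloop
endfacet
facet normal 0.758 0.225 -0.612
outer loop
vertex 2.335 4.185 -1.398
vertex 2.207 3.655 -1.752
vertex 1.971 4.256 -1.823
endloop
endfacet
facet normal -0.092 0.966 0.240
outer loop
vertex 2.335 4.185 -1.398
vertex 1.971 4.256 -1.823
vertex 1.56 3.956 -0.775
endloop
endfacet
facet normal -0.092 0.966 0.240
outer loop
vertex 1.56 3.956 -0.775
vertex 1.971 4.256 -1.823
vertex 1.197 4.027 -1.2
endloop
endfacet
facet normal -0.759 -0.225 0.611
outer loop
vertex 1.56 3.956 -0.775
vertex 1.197 4.027 -1.2
vertex 1.433 3.425 -1.128
endloop
endfacet
facet normal 0.759 0.226 -0.611
outer loop
vertex 1.971 4.256 -1.823
vertex 2.207 3.655 -1.752
vertex 1.785 3.874 -2.195
endloop
endfacet
facet normal -0.561 0.701 -0.440
outer loop
vertex 1.971 4.256 -1.823
vertex 1.785 3.874 -2.195
vertex 1.197 4.027 -1.2
endloop
endfacet
facet normal -0.561 0.701 -0.440
outer loop
vertex 1.197 4.027 -1.2
vertex 1.785 3.874 -2.195
vertex 1.011 3.645 -1.572
endloop
endfacet
facet normal -0.759 -0.225 0.610
outer loop
vertex 1.197 4.027 -1.2
vertex 1.011 3.645 -1.572
vertex 1.433 3.425 -1.128
endloop
endfacet
facet normal 0.759 0.224 -0.612
outer loop
vertex 1.785 3.874 -2.195
vertex 2.207 3.655 -1.752
vertex 1.917 3.327 -2.232
endloop
endfacet
facet normal -0.607 -0.093 -0.789
outer loop
vertex 1.785 3.874 -2.195
vertex 1.917 3.327 -2.232
vertex 1.011 3.645 -1.572
endloop
endfacet
facet normal -0.607 -0.093 -0.789
outer loop
vertex 1.011 3.645 -1.572
vertex 1.917 3.327 -2.232
vertex 1.143 3.098 -1.609
endloop
endfacet
facet normal -0.759 -0.225 0.611
outer loop
vertex 1.011 3.645 -1.572
vertex 1.143 3.098 -1.609
vertex 1.433 3.425 -1.128
endloop
endfacet
facet normal 0.759 0.224 -0.612
outer loop
vertex 1.917 3.327 -2.232
vertex 2.207 3.655 -1.752
vertex 2.267 3.027 -1.908
endloop
endfacet
facet normal -0.196 -0.816 -0.544
outer loop
vertex 1.917 3.327 -2.232
vertex 2.267 3.027 -1.908
vertex 1.143 3.098 -1.609
endloop
endfacet
facet normal -0.196 -0.815 -0.545
outer loop
vertex 1.143 3.098 -1.609
vertex 2.267 3.027 -1.908
vertex 1.493 2.797 -1.285
endloop
endfacet
facet normal -0.759 -0.225 0.611
outer loop
vertex 1.143 3.098 -1.609
vertex 1.493 2.797 -1.285
vertex 1.433 3.425 -1.128
endloop
endfacet
facet normal 0.759 0.224 -0.611
outer loop
vertex 2.267 3.027 -1.908
vertex 2.207 3.655 -1.752
vertex 2.572 3.199 -1.466
endloop
endfacet
facet normal 0.363 -0.925 0.110
outer loop
vertex 2.267 3.027 -1.908
vertex 2.572 3.199 -1.466
vertex 1.493 2.797 -1.285
endloop
endfacet
facet normal 0.363 -0.925 0.111
outer loop
vertex 1.493 2.797 -1.285
vertex 2.572 3.199 -1.466
vertex 1.798 2.97 -0.843
endloop
endfacet
facet normal -0.758 -0.225 0.612
outer loop
vertex 1.493 2.797 -1.285
vertex 1.798 2.97 -0.843
vertex 1.433 3.425 -1.128
endloop
endfacet
facet normal 0.759 0.225 -0.611
outer loop
vertex 2.572 3.199 -1.466
vertex 2.207 3.655 -1.752
vertex 2.602 3.714 -1.239
endloop
endfacet
facet normal 0.649 -0.338 0.682
outer loop
vertex 2.572 3.199 -1.466
vertex 2.602 3.714 -1.239
vertex 1.798 2.97 -0.843
endloop
endfacet
facet normal 0.649 -0.338 0.682
outer loop
vertex 1.798 2.97 -0.843
vertex 2.602 3.714 -1.239
vertex 1.828 3.485 -0.616
endloop
endfacet
facet normal -0.758 -0.225 0.612
outer loop
vertex 1.798 2.97 -0.843
vertex 1.828 3.485 -0.616
vertex 1.433 3.425 -1.128
endloop
endfacet

endsolid


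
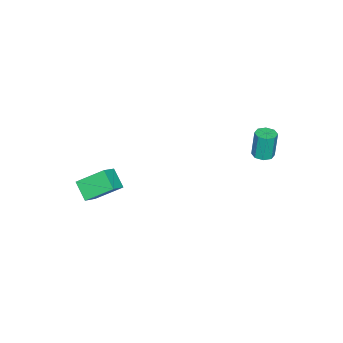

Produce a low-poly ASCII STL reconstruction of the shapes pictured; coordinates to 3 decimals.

solid 
facet normal 0.074 -0.054 -0.996
outer loop
vertex -2.433 2.658 -0.712
vertex -2.928 2.813 -0.757
vertex -2.468 3.054 -0.736
endloop
endfacet
facet normal 0.993 0.092 0.069
outer loop
vertex -2.433 2.658 -0.712
vertex -2.468 3.054 -0.736
vertex -2.537 2.733 0.682
endloop
endfacet
facet normal 0.993 0.092 0.069
outer loop
vertex -2.537 2.733 0.682
vertex -2.468 3.054 -0.736
vertex -2.572 3.129 0.658
endloop
endfacet
facet normal -0.074 0.054 0.996
outer loop
vertex -2.537 2.733 0.682
vertex -2.572 3.129 0.658
vertex -3.032 2.887 0.637
endloop
endfacet
facet normal 0.073 -0.053 -0.996
outer loop
vertex -2.468 3.054 -0.736
vertex -2.928 2.813 -0.757
vertex -2.772 3.308 -0.772
endloop
endfacet
facet normal 0.641 0.768 0.006
outer loop
vertex -2.468 3.054 -0.736
vertex -2.772 3.308 -0.772
vertex -2.572 3.129 0.658
endloop
endfacet
facet normal 0.641 0.768 0.006
outer loop
vertex -2.572 3.129 0.658
vertex -2.772 3.308 -0.772
vertex -2.876 3.383 0.622
endloop
endfacet
facet normal -0.073 0.053 0.996
outer loop
vertex -2.572 3.129 0.658
vertex -2.876 3.383 0.622
vertex -3.032 2.887 0.637
endloop
endfacet
facet normal 0.075 -0.054 -0.996
outer loop
vertex -2.772 3.308 -0.772
vertex -2.928 2.813 -0.757
vertex -3.168 3.272 -0.8
endloop
endfacet
facet normal -0.086 0.994 -0.060
outer loop
vertex -2.772 3.308 -0.772
vertex -3.168 3.272 -0.8
vertex -2.876 3.383 0.622
endloop
endfacet
facet normal -0.086 0.994 -0.060
outer loop
vertex -2.876 3.383 0.622
vertex -3.168 3.272 -0.8
vertex -3.272 3.347 0.594
endloop
endfacet
facet normal -0.075 0.054 0.996
outer loop
vertex -2.876 3.383 0.622
vertex -3.272 3.347 0.594
vertex -3.032 2.887 0.637
endloop
endfacet
facet normal 0.073 -0.055 -0.996
outer loop
vertex -3.168 3.272 -0.8
vertex -2.928 2.813 -0.757
vertex -3.423 2.967 -0.802
endloop
endfacet
facet normal -0.764 0.639 -0.091
outer loop
vertex -3.168 3.272 -0.8
vertex -3.423 2.967 -0.802
vertex -3.272 3.347 0.594
endloop
endfacet
facet normal -0.764 0.639 -0.091
outer loop
vertex -3.272 3.347 0.594
vertex -3.423 2.967 -0.802
vertex -3.527 3.042 0.592
endloop
endfacet
facet normal -0.073 0.055 0.996
outer loop
vertex -3.272 3.347 0.594
vertex -3.527 3.042 0.592
vertex -3.032 2.887 0.637
endloop
endfacet
facet normal 0.074 -0.054 -0.996
outer loop
vertex -3.423 2.967 -0.802
vertex -2.928 2.813 -0.757
vertex -3.388 2.571 -0.778
endloop
endfacet
facet normal -0.993 -0.092 -0.069
outer loop
vertex -3.423 2.967 -0.802
vertex -3.388 2.571 -0.778
vertex -3.527 3.042 0.592
endloop
endfacet
facet normal -0.993 -0.092 -0.069
outer loop
vertex -3.527 3.042 0.592
vertex -3.388 2.571 -0.778
vertex -3.492 2.646 0.616
endloop
endfacet
facet normal -0.074 0.054 0.996
outer loop
vertex -3.527 3.042 0.592
vertex -3.492 2.646 0.616
vertex -3.032 2.887 0.637
endloop
endfacet
facet normal 0.073 -0.053 -0.996
outer loop
vertex -3.388 2.571 -0.778
vertex -2.928 2.813 -0.757
vertex -3.084 2.317 -0.742
endloop
endfacet
facet normal -0.641 -0.768 -0.006
outer loop
vertex -3.388 2.571 -0.778
vertex -3.084 2.317 -0.742
vertex -3.492 2.646 0.616
endloop
endfacet
facet normal -0.641 -0.768 -0.006
outer loop
vertex -3.492 2.646 0.616
vertex -3.084 2.317 -0.742
vertex -3.188 2.392 0.652
endloop
endfacet
facet normal -0.073 0.053 0.996
outer loop
vertex -3.492 2.646 0.616
vertex -3.188 2.392 0.652
vertex -3.032 2.887 0.637
endloop
endfacet
facet normal 0.075 -0.054 -0.996
outer loop
vertex -3.084 2.317 -0.742
vertex -2.928 2.813 -0.757
vertex -2.688 2.353 -0.714
endloop
endfacet
facet normal 0.086 -0.994 0.060
outer loop
vertex -3.084 2.317 -0.742
vertex -2.688 2.353 -0.714
vertex -3.188 2.392 0.652
endloop
endfacet
facet normal 0.086 -0.994 0.060
outer loop
vertex -3.188 2.392 0.652
vertex -2.688 2.353 -0.714
vertex -2.792 2.428 0.68
endloop
endfacet
facet normal -0.075 0.054 0.996
outer loop
vertex -3.188 2.392 0.652
vertex -2.792 2.428 0.68
vertex -3.032 2.887 0.637
endloop
endfacet
facet normal 0.073 -0.055 -0.996
outer loop
vertex -2.688 2.353 -0.714
vertex -2.928 2.813 -0.757
vertex -2.433 2.658 -0.712
endloop
endfacet
facet normal 0.764 -0.639 0.091
outer loop
vertex -2.688 2.353 -0.714
vertex -2.433 2.658 -0.712
vertex -2.792 2.428 0.68
endloop
endfacet
facet normal 0.764 -0.639 0.091
outer loop
vertex -2.792 2.428 0.68
vertex -2.433 2.658 -0.712
vertex -2.537 2.733 0.682
endloop
endfacet
facet normal -0.073 0.055 0.996
outer loop
vertex -2.792 2.428 0.68
vertex -2.537 2.733 0.682
vertex -3.032 2.887 0.637
endloop
endfacet
facet normal -0.386 -0.667 0.638
outer loop
vertex 1.821 -4.04 -1.989
vertex 1.303 -2.877 -1.087
vertex 0.995 -4.029 -2.478
endloop
endfacet
facet normal 0.332 -0.746 -0.578
outer loop
vertex 1.417 -3.303 -3.173
vertex 1.821 -4.04 -1.989
vertex 0.995 -4.029 -2.478
endloop
endfacet
facet normal -0.387 -0.666 0.637
outer loop
vertex 0.995 -4.029 -2.478
vertex 1.303 -2.877 -1.087
vertex 0.477 -2.866 -1.577
endloop
endfacet
facet normal -0.860 0.012 -0.510
outer loop
vertex 0.477 -2.866 -1.577
vertex 1.417 -3.303 -3.173
vertex 0.995 -4.029 -2.478
endloop
endfacet
facet normal 0.860 -0.012 0.510
outer loop
vertex 1.821 -4.04 -1.989
vertex 1.725 -2.151 -1.782
vertex 1.303 -2.877 -1.087
endloop
endfacet
facet normal 0.333 -0.745 -0.578
outer loop
vertex 2.243 -3.314 -2.683
vertex 1.821 -4.04 -1.989
vertex 1.417 -3.303 -3.173
endloop
endfacet
facet normal 0.860 -0.012 0.510
outer loop
vertex 2.243 -3.314 -2.683
vertex 1.725 -2.151 -1.782
vertex 1.821 -4.04 -1.989
endloop
endfacet
facet normal -0.332 0.746 0.577
outer loop
vertex 1.303 -2.877 -1.087
vertex 1.725 -2.151 -1.782
vertex 0.477 -2.866 -1.577
endloop
endfacet
facet normal -0.860 0.012 -0.510
outer loop
vertex 0.899 -2.14 -2.271
vertex 1.417 -3.303 -3.173
vertex 0.477 -2.866 -1.577
endloop
endfacet
facet normal -0.332 0.745 0.578
outer loop
vertex 0.477 -2.866 -1.577
vertex 1.725 -2.151 -1.782
vertex 0.899 -2.14 -2.271
endloop
endfacet
facet normal 0.387 0.667 -0.637
outer loop
vertex 0.899 -2.14 -2.271
vertex 2.243 -3.314 -2.683
vertex 1.417 -3.303 -3.173
endloop
endfacet
facet normal 0.386 0.666 -0.638
outer loop
vertex 1.725 -2.151 -1.782
vertex 2.243 -3.314 -2.683
vertex 0.899 -2.14 -2.271
endloop
endfacet

endsolid


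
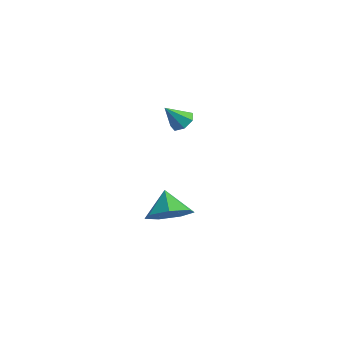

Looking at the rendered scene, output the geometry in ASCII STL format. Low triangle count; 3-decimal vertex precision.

solid 
facet normal 0.557 -0.478 -0.680
outer loop
vertex 3.656 -1.806 -3.818
vertex 2.985 -2.663 -3.765
vertex 2.928 -1.795 -4.422
endloop
endfacet
facet normal -0.083 0.989 0.119
outer loop
vertex 3.656 -1.806 -3.818
vertex 2.928 -1.795 -4.422
vertex 2.255 -2.037 -2.875
endloop
endfacet
facet normal 0.557 -0.478 -0.679
outer loop
vertex 2.928 -1.795 -4.422
vertex 2.985 -2.663 -3.765
vertex 2.243 -2.439 -4.531
endloop
endfacet
facet normal -0.660 0.731 -0.173
outer loop
vertex 2.928 -1.795 -4.422
vertex 2.243 -2.439 -4.531
vertex 2.255 -2.037 -2.875
endloop
endfacet
facet normal 0.557 -0.478 -0.679
outer loop
vertex 2.243 -2.439 -4.531
vertex 2.985 -2.663 -3.765
vertex 2.117 -3.251 -4.063
endloop
endfacet
facet normal -0.990 0.138 -0.026
outer loop
vertex 2.243 -2.439 -4.531
vertex 2.117 -3.251 -4.063
vertex 2.255 -2.037 -2.875
endloop
endfacet
facet normal 0.557 -0.479 -0.679
outer loop
vertex 2.117 -3.251 -4.063
vertex 2.985 -2.663 -3.765
vertex 2.644 -3.62 -3.37
endloop
endfacet
facet normal -0.827 -0.343 0.446
outer loop
vertex 2.117 -3.251 -4.063
vertex 2.644 -3.62 -3.37
vertex 2.255 -2.037 -2.875
endloop
endfacet
facet normal 0.556 -0.479 -0.679
outer loop
vertex 2.644 -3.62 -3.37
vertex 2.985 -2.663 -3.765
vertex 3.428 -3.269 -2.975
endloop
endfacet
facet normal -0.292 -0.350 0.890
outer loop
vertex 2.644 -3.62 -3.37
vertex 3.428 -3.269 -2.975
vertex 2.255 -2.037 -2.875
endloop
endfacet
facet normal 0.557 -0.478 -0.679
outer loop
vertex 3.428 -3.269 -2.975
vertex 2.985 -2.663 -3.765
vertex 3.878 -2.461 -3.174
endloop
endfacet
facet normal 0.210 0.122 0.970
outer loop
vertex 3.428 -3.269 -2.975
vertex 3.878 -2.461 -3.174
vertex 2.255 -2.037 -2.875
endloop
endfacet
facet normal 0.557 -0.478 -0.679
outer loop
vertex 3.878 -2.461 -3.174
vertex 2.985 -2.663 -3.765
vertex 3.656 -1.806 -3.818
endloop
endfacet
facet normal 0.303 0.718 0.626
outer loop
vertex 3.878 -2.461 -3.174
vertex 3.656 -1.806 -3.818
vertex 2.255 -2.037 -2.875
endloop
endfacet
facet normal 0.382 0.493 -0.782
outer loop
vertex -0.195 2.648 -2.487
vertex -0.67 3.103 -2.432
vertex -0.075 3.094 -2.147
endloop
endfacet
facet normal 0.662 -0.559 0.499
outer loop
vertex -0.195 2.648 -2.487
vertex -0.075 3.094 -2.147
vertex -1.17 2.457 -1.408
endloop
endfacet
facet normal 0.382 0.493 -0.782
outer loop
vertex -0.075 3.094 -2.147
vertex -0.67 3.103 -2.432
vertex -0.403 3.546 -2.022
endloop
endfacet
facet normal 0.502 0.128 0.855
outer loop
vertex -0.075 3.094 -2.147
vertex -0.403 3.546 -2.022
vertex -1.17 2.457 -1.408
endloop
endfacet
facet normal 0.383 0.493 -0.782
outer loop
vertex -0.403 3.546 -2.022
vertex -0.67 3.103 -2.432
vertex -0.932 3.665 -2.206
endloop
endfacet
facet normal -0.155 0.566 0.810
outer loop
vertex -0.403 3.546 -2.022
vertex -0.932 3.665 -2.206
vertex -1.17 2.457 -1.408
endloop
endfacet
facet normal 0.382 0.492 -0.782
outer loop
vertex -0.932 3.665 -2.206
vertex -0.67 3.103 -2.432
vertex -1.264 3.36 -2.56
endloop
endfacet
facet normal -0.814 0.423 0.398
outer loop
vertex -0.932 3.665 -2.206
vertex -1.264 3.36 -2.56
vertex -1.17 2.457 -1.408
endloop
endfacet
facet normal 0.382 0.493 -0.782
outer loop
vertex -1.264 3.36 -2.56
vertex -0.67 3.103 -2.432
vertex -1.149 2.862 -2.818
endloop
endfacet
facet normal -0.979 -0.190 -0.069
outer loop
vertex -1.264 3.36 -2.56
vertex -1.149 2.862 -2.818
vertex -1.17 2.457 -1.408
endloop
endfacet
facet normal 0.382 0.493 -0.782
outer loop
vertex -1.149 2.862 -2.818
vertex -0.67 3.103 -2.432
vertex -0.673 2.545 -2.785
endloop
endfacet
facet normal -0.526 -0.815 -0.242
outer loop
vertex -1.149 2.862 -2.818
vertex -0.673 2.545 -2.785
vertex -1.17 2.457 -1.408
endloop
endfacet
facet normal 0.381 0.493 -0.782
outer loop
vertex -0.673 2.545 -2.785
vertex -0.67 3.103 -2.432
vertex -0.195 2.648 -2.487
endloop
endfacet
facet normal 0.204 -0.979 0.011
outer loop
vertex -0.673 2.545 -2.785
vertex -0.195 2.648 -2.487
vertex -1.17 2.457 -1.408
endloop
endfacet

endsolid


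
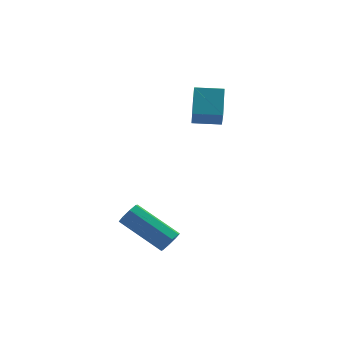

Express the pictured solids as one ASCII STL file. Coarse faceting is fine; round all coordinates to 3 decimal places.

solid 
facet normal -0.952 0.302 0.050
outer loop
vertex -0.393 0.608 2.379
vertex -0.22 1.309 1.433
vertex -0.773 -0.449 1.527
endloop
endfacet
facet normal -0.145 -0.589 0.795
outer loop
vertex 0.36 -0.809 1.467
vertex -0.393 0.608 2.379
vertex -0.773 -0.449 1.527
endloop
endfacet
facet normal -0.952 0.302 0.049
outer loop
vertex -0.773 -0.449 1.527
vertex -0.22 1.309 1.433
vertex -0.6 0.251 0.581
endloop
endfacet
facet normal -0.270 -0.750 -0.604
outer loop
vertex -0.6 0.251 0.581
vertex 0.36 -0.809 1.467
vertex -0.773 -0.449 1.527
endloop
endfacet
facet normal 0.270 0.749 0.605
outer loop
vertex -0.393 0.608 2.379
vertex 0.913 0.949 1.373
vertex -0.22 1.309 1.433
endloop
endfacet
facet normal -0.144 -0.589 0.795
outer loop
vertex 0.74 0.249 2.319
vertex -0.393 0.608 2.379
vertex 0.36 -0.809 1.467
endloop
endfacet
facet normal 0.270 0.750 0.604
outer loop
vertex 0.74 0.249 2.319
vertex 0.913 0.949 1.373
vertex -0.393 0.608 2.379
endloop
endfacet
facet normal 0.145 0.589 -0.795
outer loop
vertex -0.22 1.309 1.433
vertex 0.913 0.949 1.373
vertex -0.6 0.251 0.581
endloop
endfacet
facet normal -0.270 -0.749 -0.605
outer loop
vertex 0.533 -0.108 0.521
vertex 0.36 -0.809 1.467
vertex -0.6 0.251 0.581
endloop
endfacet
facet normal 0.145 0.589 -0.795
outer loop
vertex -0.6 0.251 0.581
vertex 0.913 0.949 1.373
vertex 0.533 -0.108 0.521
endloop
endfacet
facet normal 0.952 -0.302 -0.050
outer loop
vertex 0.533 -0.108 0.521
vertex 0.74 0.249 2.319
vertex 0.36 -0.809 1.467
endloop
endfacet
facet normal 0.952 -0.302 -0.050
outer loop
vertex 0.913 0.949 1.373
vertex 0.74 0.249 2.319
vertex 0.533 -0.108 0.521
endloop
endfacet
facet normal 0.619 -0.607 -0.498
outer loop
vertex -2.07 -3.174 -3.399
vertex -2.501 -3.407 -3.651
vertex -2.17 -2.981 -3.759
endloop
endfacet
facet normal 0.748 0.649 0.140
outer loop
vertex -2.07 -3.174 -3.399
vertex -2.17 -2.981 -3.759
vertex -3.389 -1.881 -2.338
endloop
endfacet
facet normal 0.749 0.648 0.141
outer loop
vertex -3.389 -1.881 -2.338
vertex -2.17 -2.981 -3.759
vertex -3.489 -1.687 -2.698
endloop
endfacet
facet normal -0.619 0.607 0.499
outer loop
vertex -3.389 -1.881 -2.338
vertex -3.489 -1.687 -2.698
vertex -3.819 -2.113 -2.589
endloop
endfacet
facet normal 0.618 -0.607 -0.500
outer loop
vertex -2.17 -2.981 -3.759
vertex -2.501 -3.407 -3.651
vertex -2.464 -3.036 -4.056
endloop
endfacet
facet normal 0.363 0.784 -0.504
outer loop
vertex -2.17 -2.981 -3.759
vertex -2.464 -3.036 -4.056
vertex -3.489 -1.687 -2.698
endloop
endfacet
facet normal 0.361 0.783 -0.506
outer loop
vertex -3.489 -1.687 -2.698
vertex -2.464 -3.036 -4.056
vertex -3.782 -1.743 -2.994
endloop
endfacet
facet normal -0.619 0.607 0.498
outer loop
vertex -3.489 -1.687 -2.698
vertex -3.782 -1.743 -2.994
vertex -3.819 -2.113 -2.589
endloop
endfacet
facet normal 0.619 -0.606 -0.499
outer loop
vertex -2.464 -3.036 -4.056
vertex -2.501 -3.407 -3.651
vertex -2.779 -3.309 -4.115
endloop
endfacet
facet normal -0.238 0.460 -0.855
outer loop
vertex -2.464 -3.036 -4.056
vertex -2.779 -3.309 -4.115
vertex -3.782 -1.743 -2.994
endloop
endfacet
facet normal -0.236 0.461 -0.855
outer loop
vertex -3.782 -1.743 -2.994
vertex -2.779 -3.309 -4.115
vertex -4.097 -2.016 -3.054
endloop
endfacet
facet normal -0.620 0.606 0.497
outer loop
vertex -3.782 -1.743 -2.994
vertex -4.097 -2.016 -3.054
vertex -3.819 -2.113 -2.589
endloop
endfacet
facet normal 0.619 -0.607 -0.499
outer loop
vertex -2.779 -3.309 -4.115
vertex -2.501 -3.407 -3.651
vertex -2.931 -3.639 -3.902
endloop
endfacet
facet normal -0.697 -0.133 -0.704
outer loop
vertex -2.779 -3.309 -4.115
vertex -2.931 -3.639 -3.902
vertex -4.097 -2.016 -3.054
endloop
endfacet
facet normal -0.697 -0.132 -0.705
outer loop
vertex -4.097 -2.016 -3.054
vertex -2.931 -3.639 -3.902
vertex -4.25 -2.346 -2.841
endloop
endfacet
facet normal -0.619 0.608 0.497
outer loop
vertex -4.097 -2.016 -3.054
vertex -4.25 -2.346 -2.841
vertex -3.819 -2.113 -2.589
endloop
endfacet
facet normal 0.619 -0.607 -0.499
outer loop
vertex -2.931 -3.639 -3.902
vertex -2.501 -3.407 -3.651
vertex -2.831 -3.833 -3.542
endloop
endfacet
facet normal -0.749 -0.648 -0.141
outer loop
vertex -2.931 -3.639 -3.902
vertex -2.831 -3.833 -3.542
vertex -4.25 -2.346 -2.841
endloop
endfacet
facet normal -0.748 -0.648 -0.140
outer loop
vertex -4.25 -2.346 -2.841
vertex -2.831 -3.833 -3.542
vertex -4.15 -2.539 -2.481
endloop
endfacet
facet normal -0.619 0.607 0.498
outer loop
vertex -4.25 -2.346 -2.841
vertex -4.15 -2.539 -2.481
vertex -3.819 -2.113 -2.589
endloop
endfacet
facet normal 0.619 -0.607 -0.498
outer loop
vertex -2.831 -3.833 -3.542
vertex -2.501 -3.407 -3.651
vertex -2.538 -3.777 -3.246
endloop
endfacet
facet normal -0.361 -0.783 0.506
outer loop
vertex -2.831 -3.833 -3.542
vertex -2.538 -3.777 -3.246
vertex -4.15 -2.539 -2.481
endloop
endfacet
facet normal -0.363 -0.784 0.504
outer loop
vertex -4.15 -2.539 -2.481
vertex -2.538 -3.777 -3.246
vertex -3.856 -2.484 -2.184
endloop
endfacet
facet normal -0.618 0.607 0.500
outer loop
vertex -4.15 -2.539 -2.481
vertex -3.856 -2.484 -2.184
vertex -3.819 -2.113 -2.589
endloop
endfacet
facet normal 0.620 -0.606 -0.497
outer loop
vertex -2.538 -3.777 -3.246
vertex -2.501 -3.407 -3.651
vertex -2.223 -3.504 -3.186
endloop
endfacet
facet normal 0.237 -0.461 0.855
outer loop
vertex -2.538 -3.777 -3.246
vertex -2.223 -3.504 -3.186
vertex -3.856 -2.484 -2.184
endloop
endfacet
facet normal 0.238 -0.460 0.856
outer loop
vertex -3.856 -2.484 -2.184
vertex -2.223 -3.504 -3.186
vertex -3.541 -2.211 -2.125
endloop
endfacet
facet normal -0.619 0.606 0.499
outer loop
vertex -3.856 -2.484 -2.184
vertex -3.541 -2.211 -2.125
vertex -3.819 -2.113 -2.589
endloop
endfacet
facet normal 0.619 -0.608 -0.497
outer loop
vertex -2.223 -3.504 -3.186
vertex -2.501 -3.407 -3.651
vertex -2.07 -3.174 -3.399
endloop
endfacet
facet normal 0.697 0.132 0.705
outer loop
vertex -2.223 -3.504 -3.186
vertex -2.07 -3.174 -3.399
vertex -3.541 -2.211 -2.125
endloop
endfacet
facet normal 0.697 0.133 0.704
outer loop
vertex -3.541 -2.211 -2.125
vertex -2.07 -3.174 -3.399
vertex -3.389 -1.881 -2.338
endloop
endfacet
facet normal -0.619 0.607 0.499
outer loop
vertex -3.541 -2.211 -2.125
vertex -3.389 -1.881 -2.338
vertex -3.819 -2.113 -2.589
endloop
endfacet

endsolid
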